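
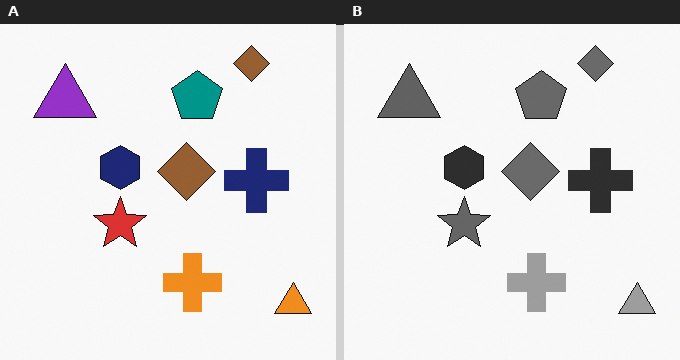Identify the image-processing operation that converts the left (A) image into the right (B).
It was converted to grayscale.

All color is removed — every shape is now a shade of grey.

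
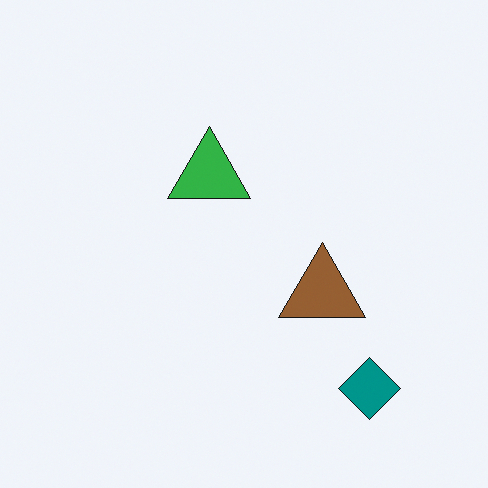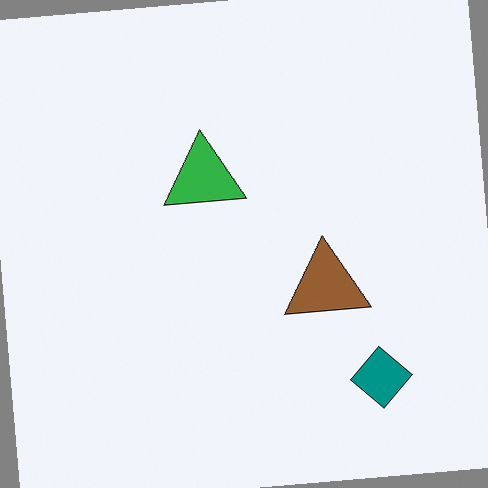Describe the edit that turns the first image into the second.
This is the original image rotated counter-clockwise by a few degrees.

Every shape is tilted by the same angle and the image corners show triangular fill wedges — a whole-image rotation by a non-right angle.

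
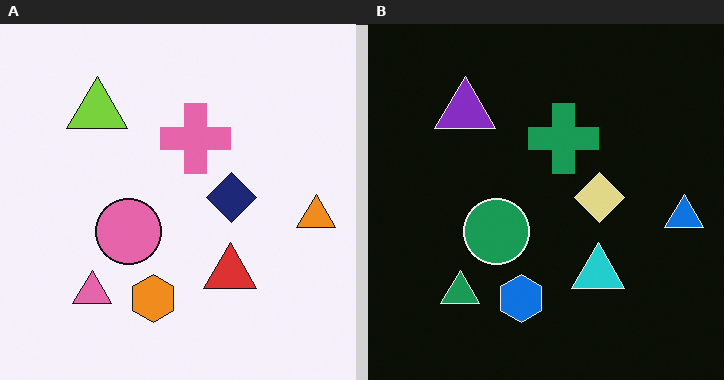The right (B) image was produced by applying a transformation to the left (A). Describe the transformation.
Color-inverted (negative).

The light background has become dark and every shape's color is its complement — a photographic negative.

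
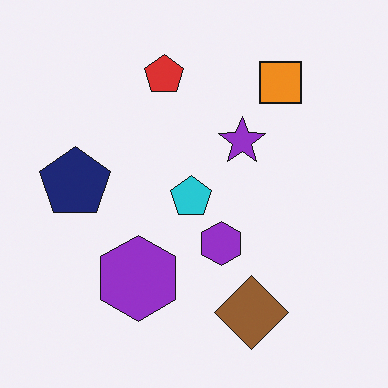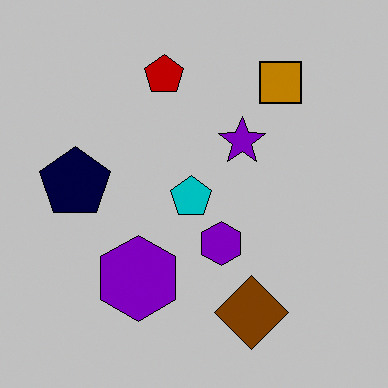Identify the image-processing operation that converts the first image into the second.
The image was heavily posterized to just a handful of flat colors.

Each flat color has snapped to a coarser quantized level — most visibly, the near-white background has dropped to a flat grey.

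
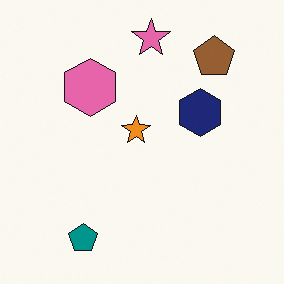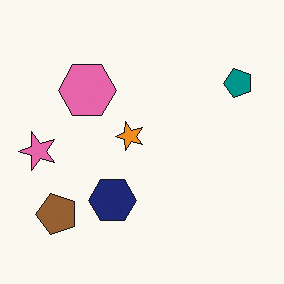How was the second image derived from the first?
The transformation is: transposed (reflected across the top-left ↔ bottom-right diagonal).

Shapes have swapped their row and column positions — what was in the top-right is now in the bottom-left — a diagonal reflection.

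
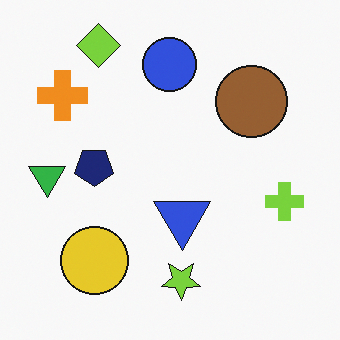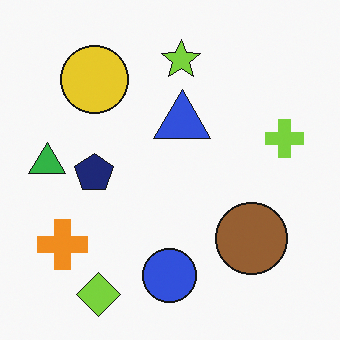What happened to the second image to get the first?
It was flipped vertically (top ↔ bottom).

The lime diamond is in the bottom-left of the second image and the top-left of the first — shapes on opposite sides of the horizontal midline have swapped in a mirror flip.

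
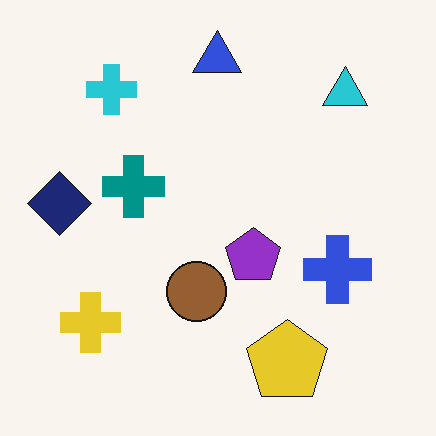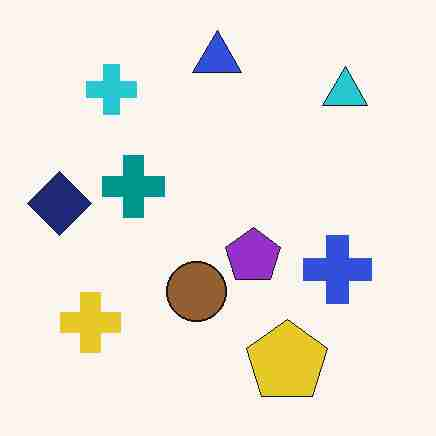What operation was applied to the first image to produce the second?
Degraded with heavy JPEG compression.

Blocky 8×8 compression artifacts appear around shape edges and the flat background shows ringing — characteristic JPEG degradation.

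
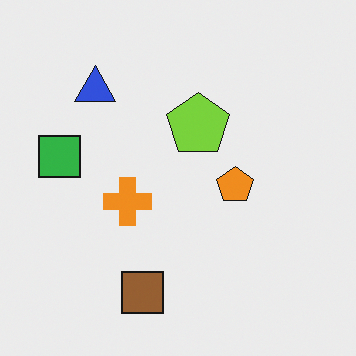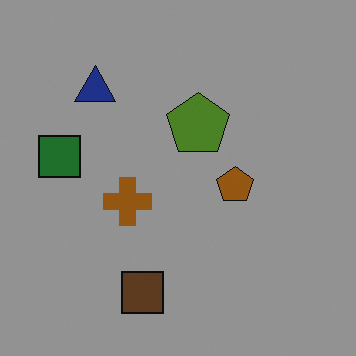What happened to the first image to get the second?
It was substantially darkened.

Every pixel — background and shapes alike — is uniformly darkened.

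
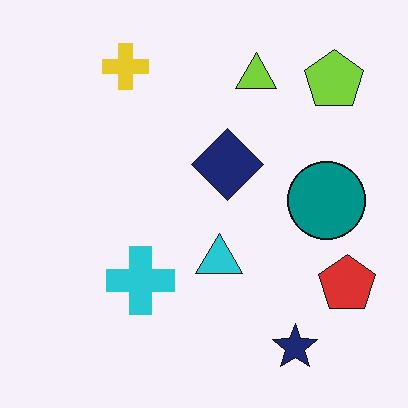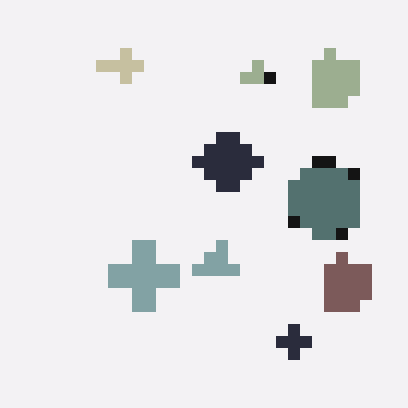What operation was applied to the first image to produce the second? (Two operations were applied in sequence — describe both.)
Heavily desaturated, then heavily pixelated into large blocks.

All colors are more muted and greyish — a global saturation change. Shapes are reduced to large square blocks; fine edges and outlines are lost — a downscale-then-upscale (mosaic) effect.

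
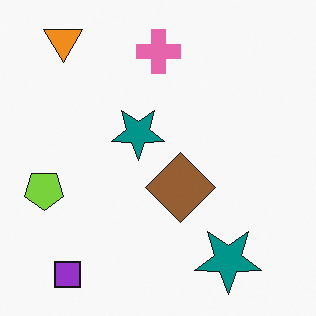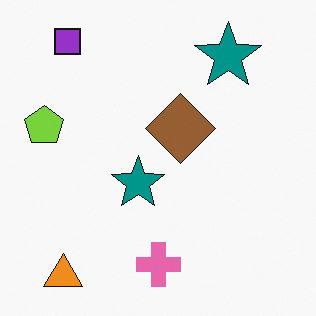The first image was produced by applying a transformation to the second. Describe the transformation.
The image was flipped vertically (top ↔ bottom).

The orange triangle is in the bottom-left of the second image and the top-left of the first — shapes on opposite sides of the horizontal midline have swapped in a mirror flip.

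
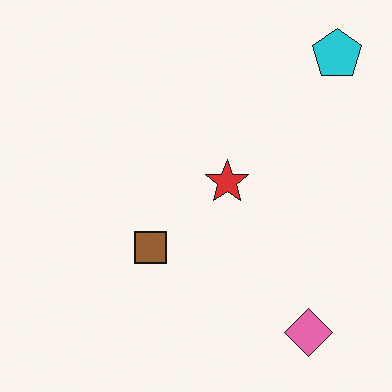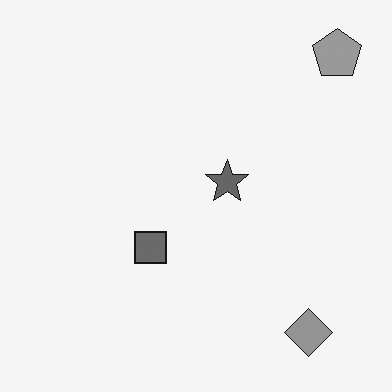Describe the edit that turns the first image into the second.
It was converted to grayscale.

All color is removed — every shape is now a shade of grey.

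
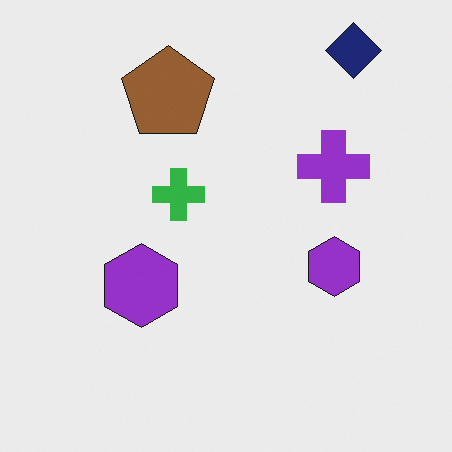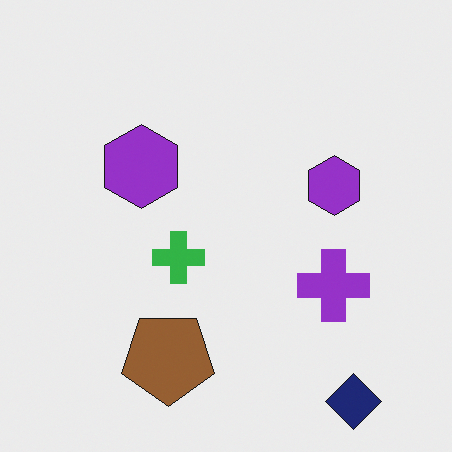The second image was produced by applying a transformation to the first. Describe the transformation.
The transformation is: flipped vertically (top ↔ bottom).

The navy diamond is in the top-right of the first image and the bottom-right of the second — shapes on opposite sides of the horizontal midline have swapped in a mirror flip.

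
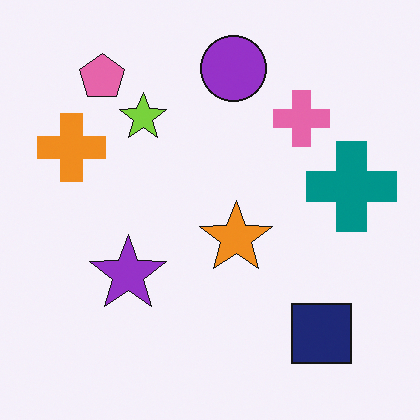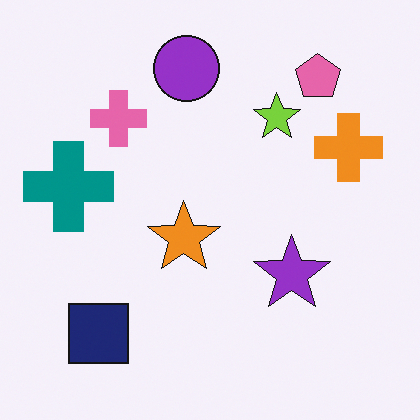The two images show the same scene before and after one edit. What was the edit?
Flipped horizontally (left ↔ right).

The teal cross is in the right of the first image and the left of the second — shapes on opposite sides of the vertical midline have swapped in a mirror flip.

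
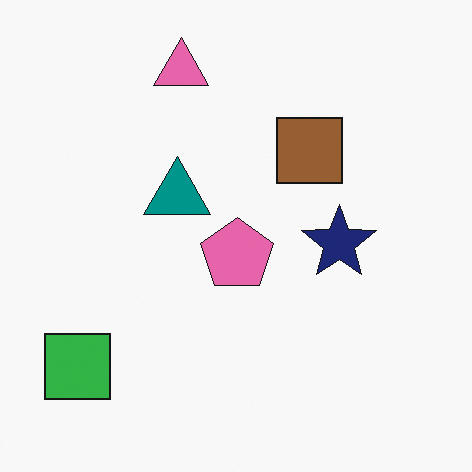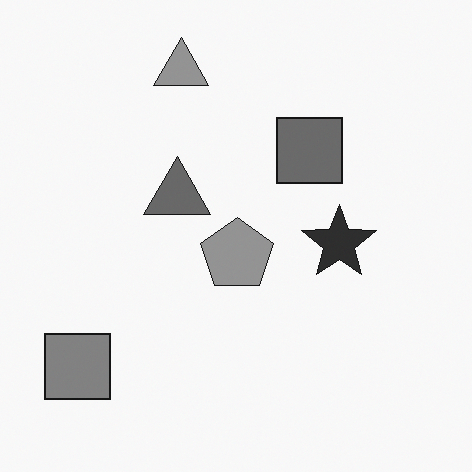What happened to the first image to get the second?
Converted to grayscale.

All color is removed — every shape is now a shade of grey.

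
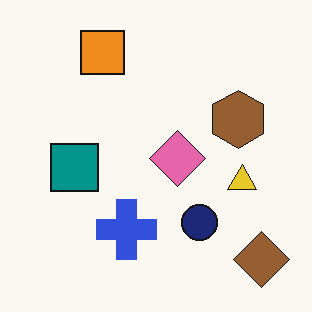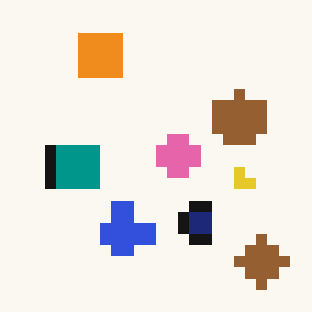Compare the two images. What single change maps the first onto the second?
It was heavily pixelated into large blocks.

Shapes are reduced to large square blocks; fine edges and outlines are lost — a downscale-then-upscale (mosaic) effect.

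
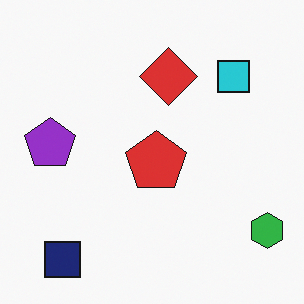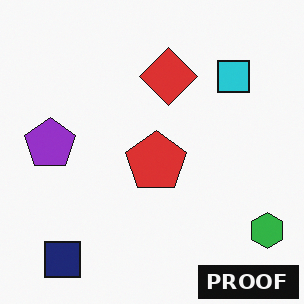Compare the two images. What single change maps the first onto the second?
Watermarked with the text "PROOF" in the lower-right corner.

A dark label reading "PROOF" appears in the lower-right corner.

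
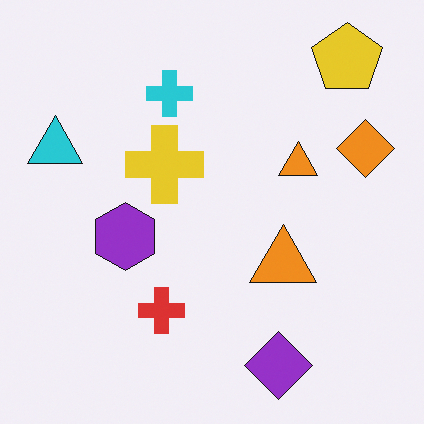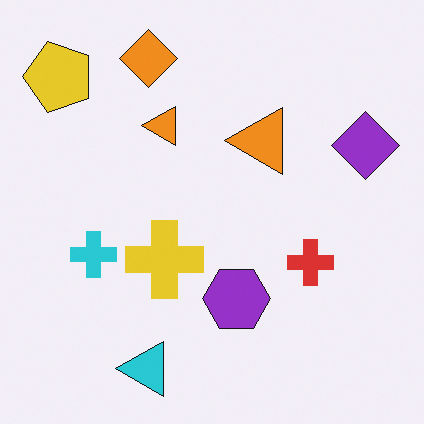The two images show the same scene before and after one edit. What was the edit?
The second image is the first rotated 90° counter-clockwise.

The yellow pentagon sits in the top-right of the first image and the top-left of the second — consistent with a whole-image 90° counter-clockwise rotation.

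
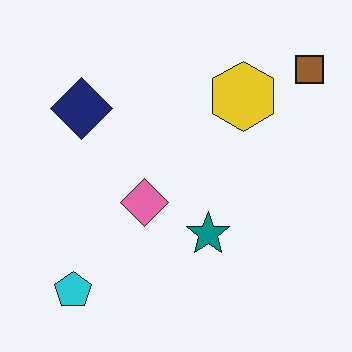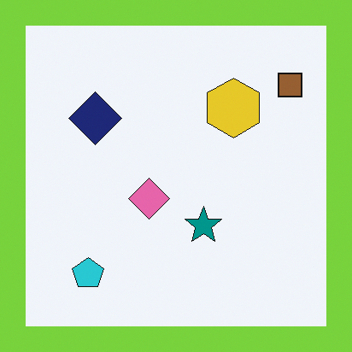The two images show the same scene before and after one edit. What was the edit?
The image was framed with a lime border.

A solid lime frame runs around the edge of the second image, with the content slightly shrunk inside it.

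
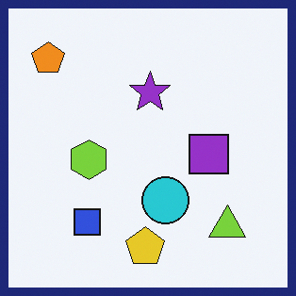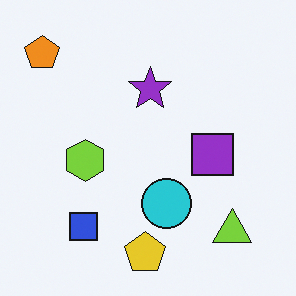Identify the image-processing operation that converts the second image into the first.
This is the original image framed with a navy border.

A solid navy frame runs around the edge of the first image, with the content slightly shrunk inside it.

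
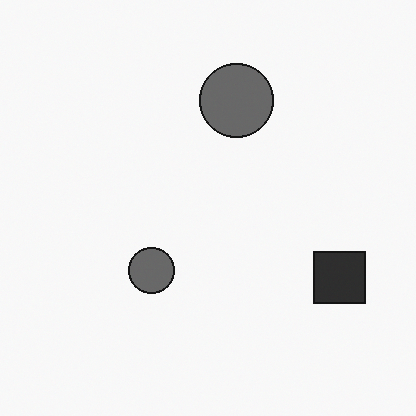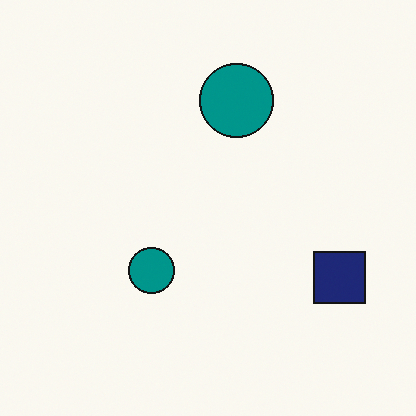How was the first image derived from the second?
The transformation is: converted to grayscale.

All color is removed — every shape is now a shade of grey.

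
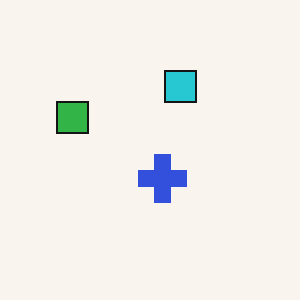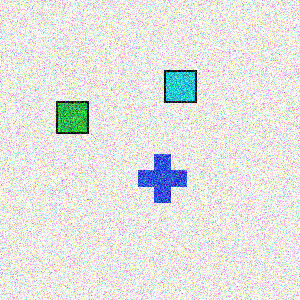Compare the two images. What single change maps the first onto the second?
It was degraded with heavy additive noise.

Random speckle covers the whole image, including the flat background.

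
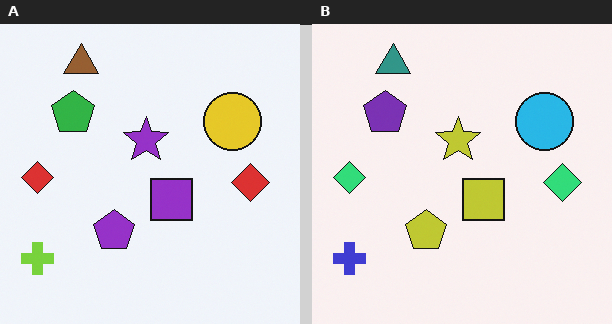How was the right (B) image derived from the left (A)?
The image was hue-shifted through roughly a third of the color wheel.

Every shape's color has rotated by the same amount around the hue wheel — a uniform hue shift.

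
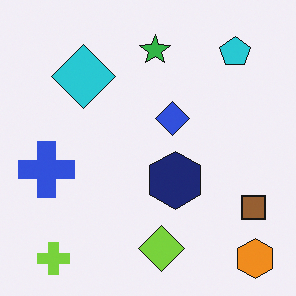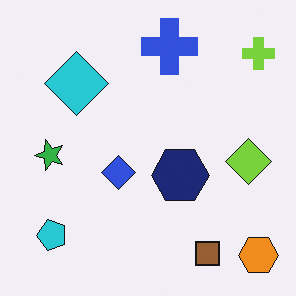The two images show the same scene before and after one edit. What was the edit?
It was transposed (reflected across the top-left ↔ bottom-right diagonal).

Shapes have swapped their row and column positions — what was in the top-right is now in the bottom-left — a diagonal reflection.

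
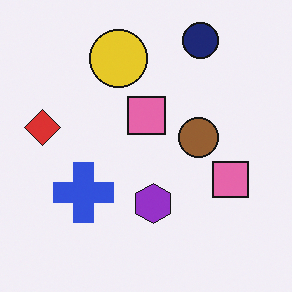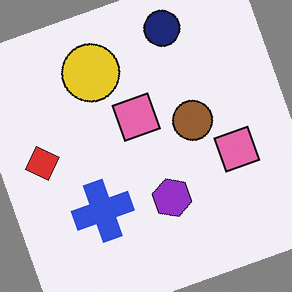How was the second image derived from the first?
Rotated counter-clockwise by a clearly visible amount.

Every shape is tilted by the same angle and the image corners show triangular fill wedges — a whole-image rotation by a non-right angle.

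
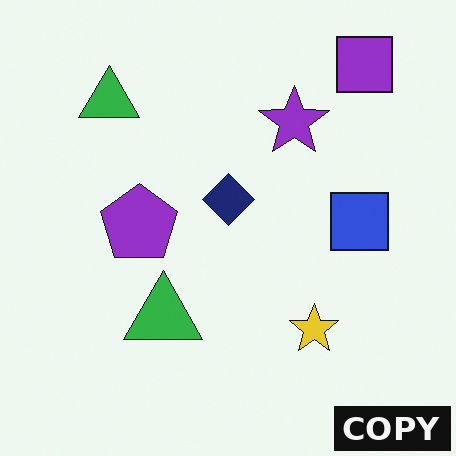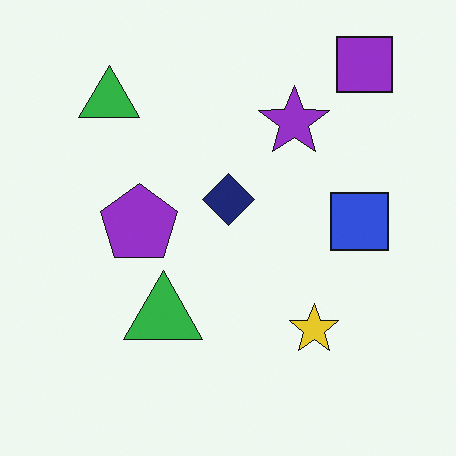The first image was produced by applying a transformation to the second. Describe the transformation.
The transformation is: watermarked with the text "COPY" in the lower-right corner.

A dark label reading "COPY" appears in the lower-right corner.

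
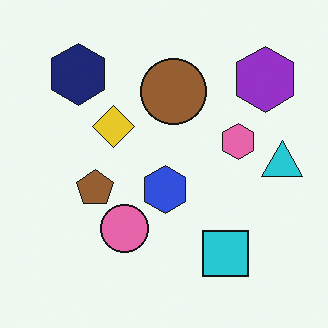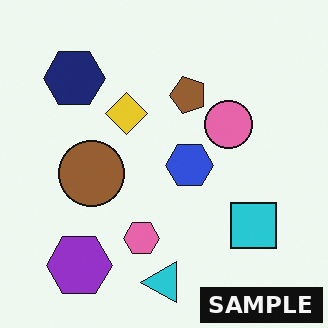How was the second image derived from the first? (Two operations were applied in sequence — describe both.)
It was transposed (reflected across the top-left ↔ bottom-right diagonal), then watermarked with the text "SAMPLE" in the lower-right corner.

Shapes have swapped their row and column positions — what was in the top-right is now in the bottom-left — a diagonal reflection. A dark label reading "SAMPLE" appears in the lower-right corner.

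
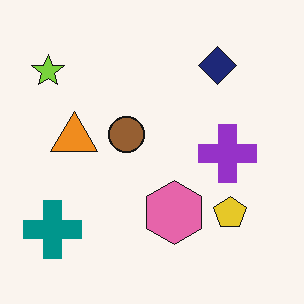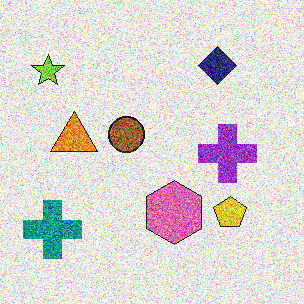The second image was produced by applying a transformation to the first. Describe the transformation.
This is the original image degraded with heavy additive noise.

Random speckle covers the whole image, including the flat background.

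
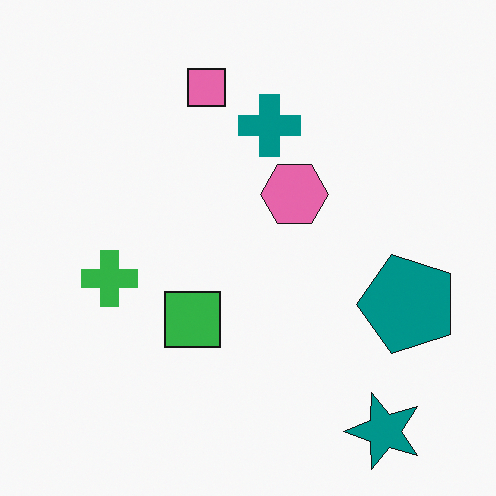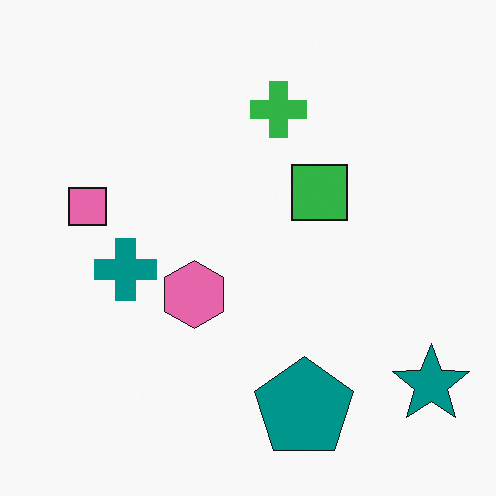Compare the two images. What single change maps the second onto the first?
The image was transposed (reflected across the top-left ↔ bottom-right diagonal).

Shapes have swapped their row and column positions — what was in the top-right is now in the bottom-left — a diagonal reflection.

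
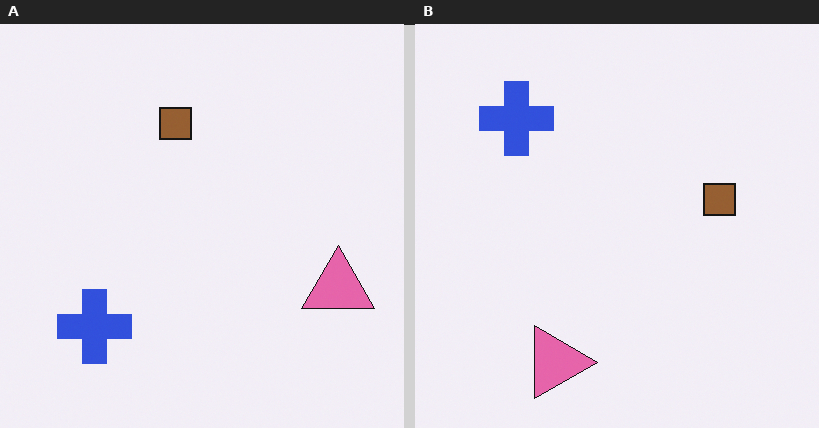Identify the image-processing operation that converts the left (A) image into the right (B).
Rotated 90° clockwise.

The pink triangle sits in the right of the left (A) image and the bottom of the right (B) — consistent with a whole-image 90° clockwise rotation.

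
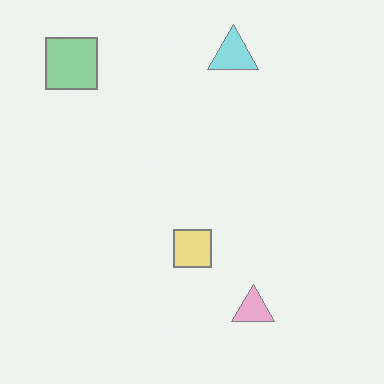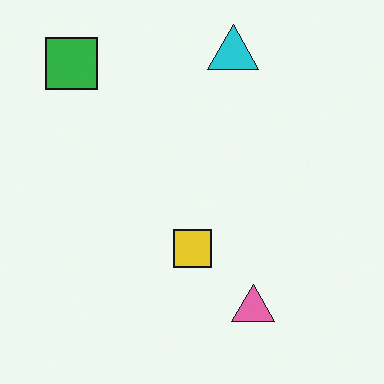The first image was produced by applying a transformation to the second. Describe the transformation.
Washed out (contrast reduced).

Tones are pushed toward mid-grey across the whole image — a global contrast change.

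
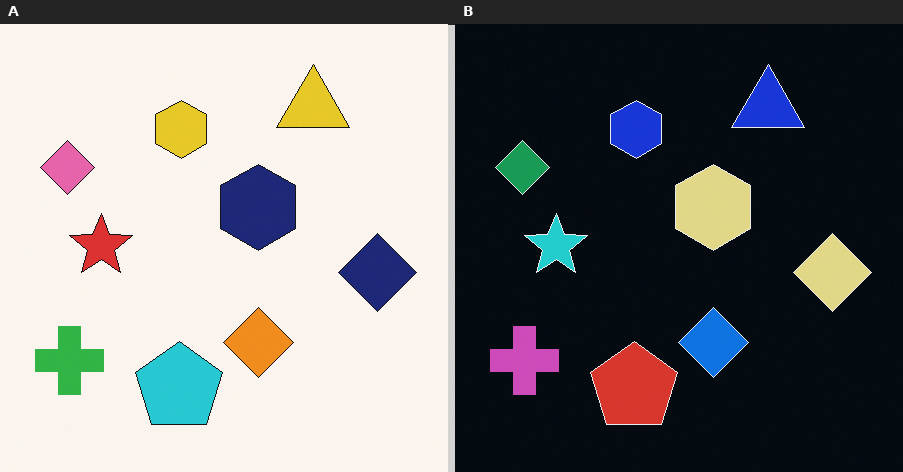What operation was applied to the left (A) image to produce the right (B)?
It was color-inverted (negative).

The light background has become dark and every shape's color is its complement — a photographic negative.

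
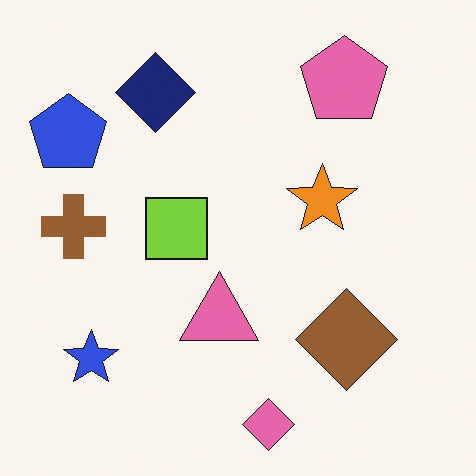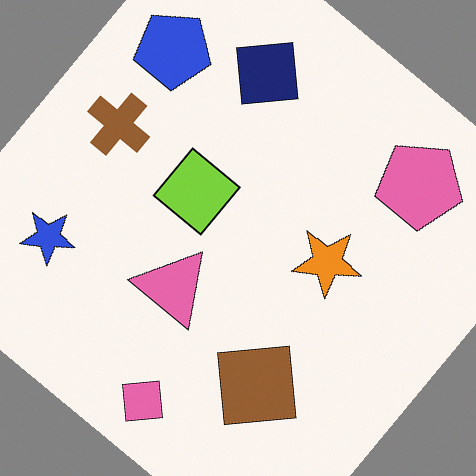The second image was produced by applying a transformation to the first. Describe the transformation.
The second image is the first rotated clockwise by a large amount — several tens of degrees.

Every shape is tilted by the same angle and the image corners show triangular fill wedges — a whole-image rotation by a non-right angle.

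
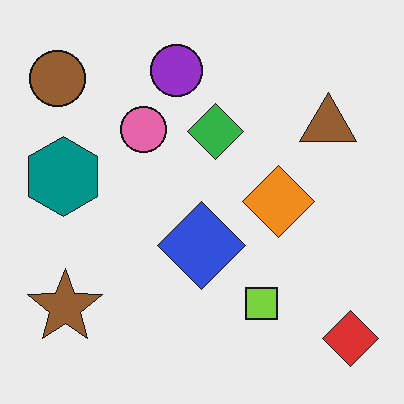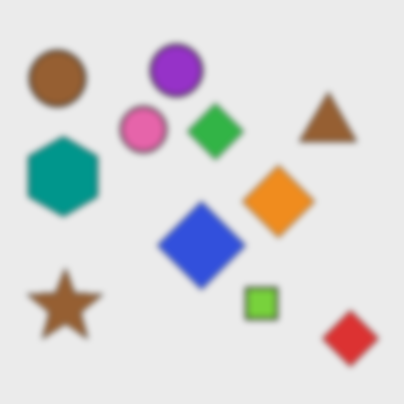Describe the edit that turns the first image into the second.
The transformation is: moderately blurred.

Shape edges and outlines are uniformly softened across the whole image.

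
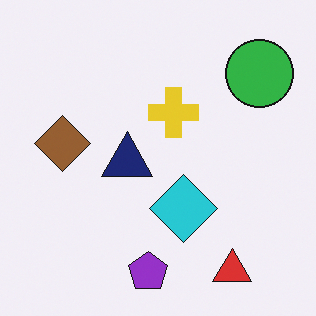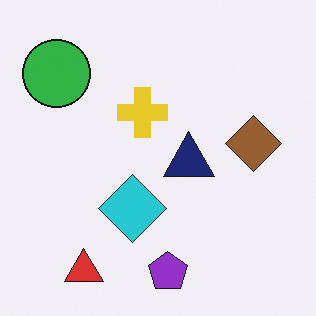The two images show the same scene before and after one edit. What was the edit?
The transformation is: flipped horizontally (left ↔ right).

The green circle is in the top-right of the first image and the top-left of the second — shapes on opposite sides of the vertical midline have swapped in a mirror flip.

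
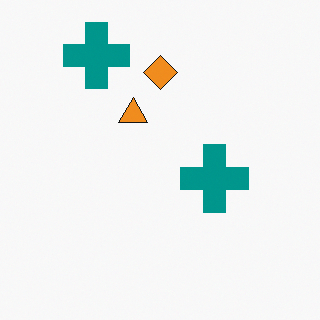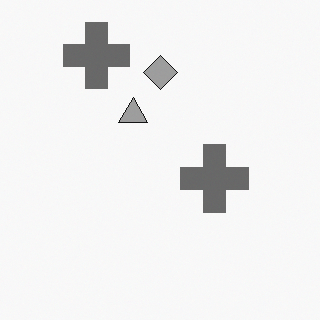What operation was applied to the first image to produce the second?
The transformation is: converted to grayscale.

All color is removed — every shape is now a shade of grey.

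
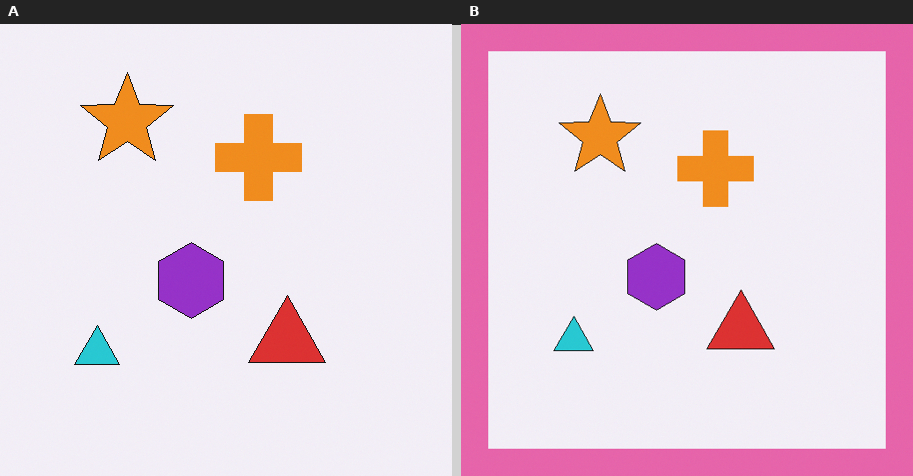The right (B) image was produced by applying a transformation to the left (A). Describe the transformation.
This is the original image framed with a pink border.

A solid pink frame runs around the edge of the right (B) image, with the content slightly shrunk inside it.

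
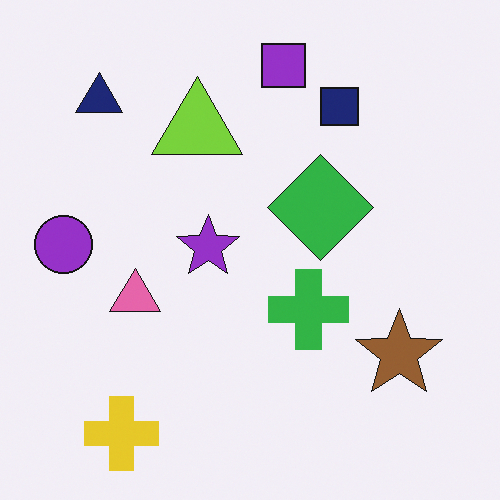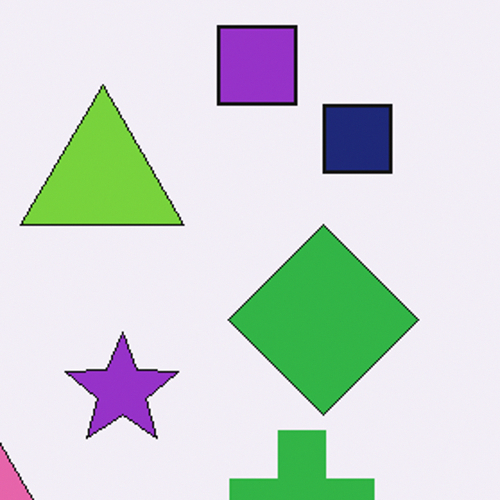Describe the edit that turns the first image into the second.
The image was cropped to a noticeably smaller region and rescaled.

The visible shapes are larger and the field of view is narrower; shapes near the original edges may be partly or wholly outside the frame — a crop-and-rescale.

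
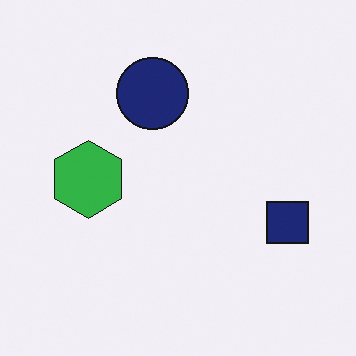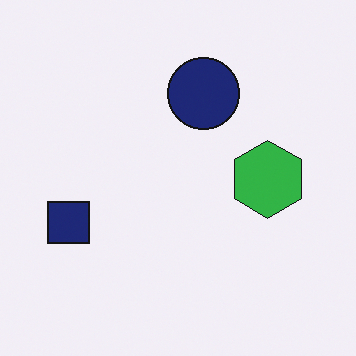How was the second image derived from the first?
This is the original image flipped horizontally (left ↔ right).

The navy square is in the right of the first image and the left of the second — shapes on opposite sides of the vertical midline have swapped in a mirror flip.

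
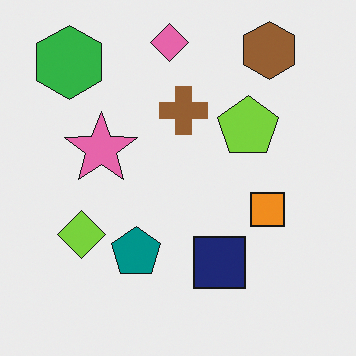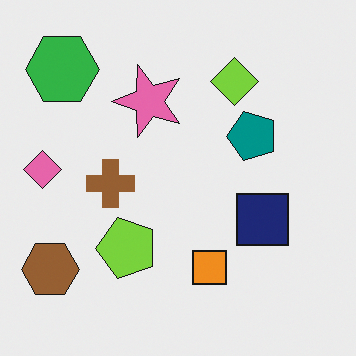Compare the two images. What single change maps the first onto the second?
Transposed (reflected across the top-left ↔ bottom-right diagonal).

Shapes have swapped their row and column positions — what was in the top-right is now in the bottom-left — a diagonal reflection.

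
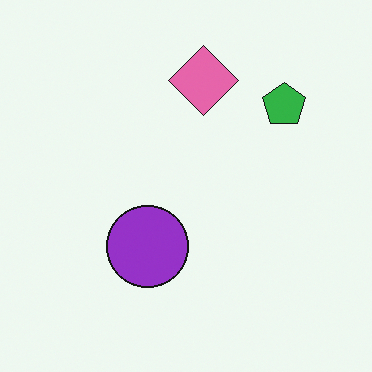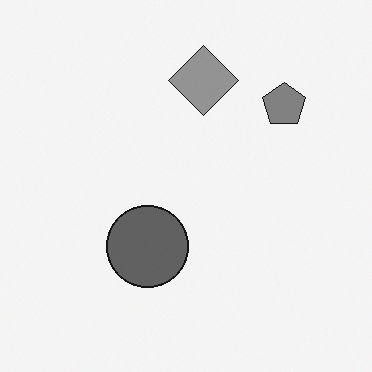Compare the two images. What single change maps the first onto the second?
The image was converted to grayscale.

All color is removed — every shape is now a shade of grey.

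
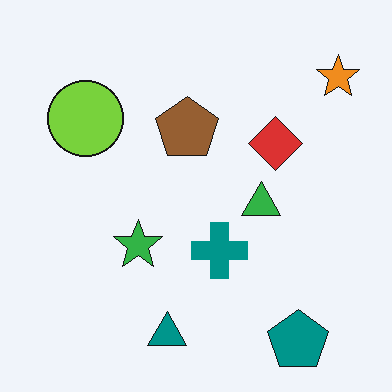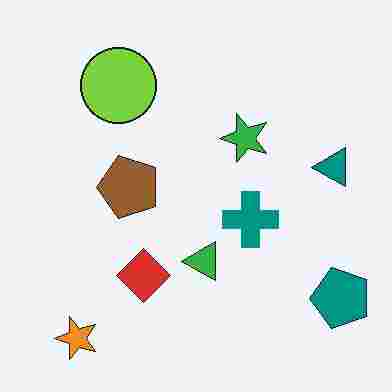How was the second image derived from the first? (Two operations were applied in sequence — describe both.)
Transposed (reflected across the top-left ↔ bottom-right diagonal), then degraded with heavy JPEG compression.

Shapes have swapped their row and column positions — what was in the top-right is now in the bottom-left — a diagonal reflection. Blocky 8×8 compression artifacts appear around shape edges and the flat background shows ringing — characteristic JPEG degradation.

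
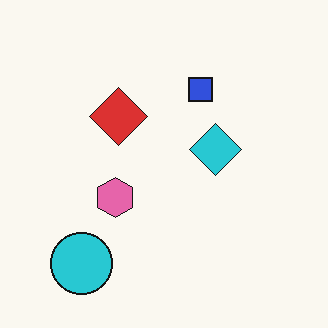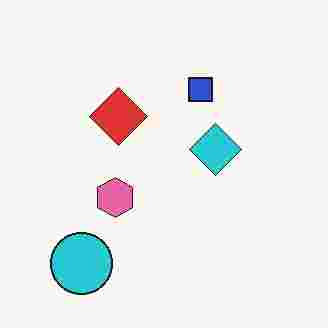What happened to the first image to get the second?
The transformation is: heavily JPEG-compressed with obvious blocking artifacts.

Blocky 8×8 compression artifacts appear around shape edges and the flat background shows ringing — characteristic JPEG degradation.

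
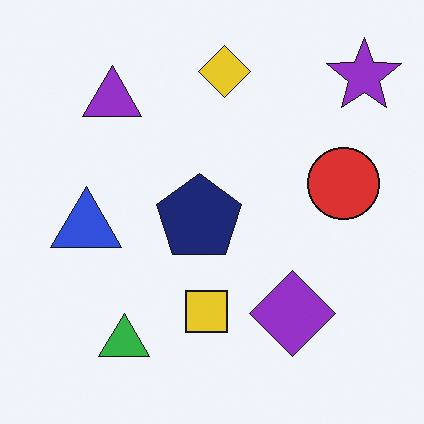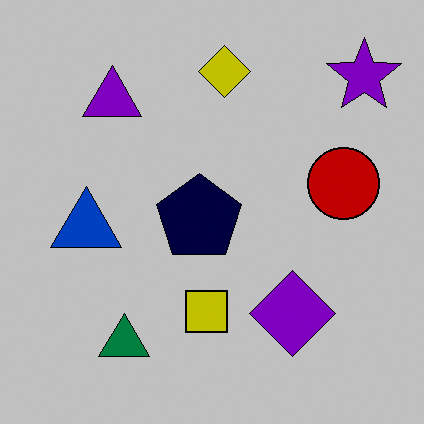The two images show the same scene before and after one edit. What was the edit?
The second image is the first aggressively posterized.

Each flat color has snapped to a coarser quantized level — most visibly, the near-white background has dropped to a flat grey.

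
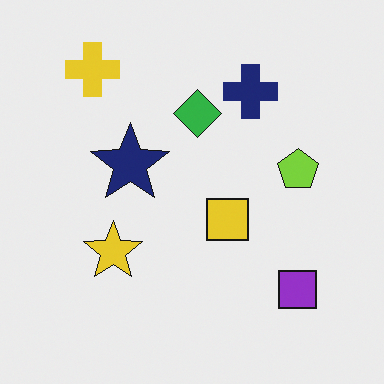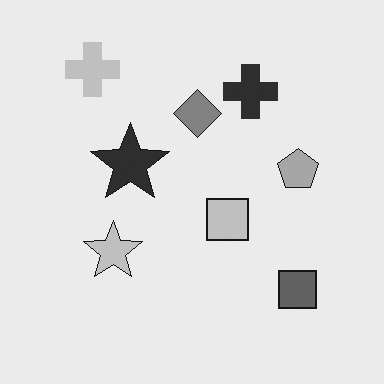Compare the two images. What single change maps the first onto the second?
It was converted to grayscale.

All color is removed — every shape is now a shade of grey.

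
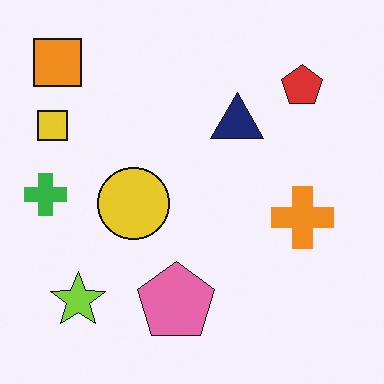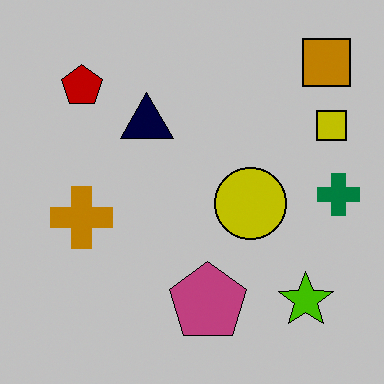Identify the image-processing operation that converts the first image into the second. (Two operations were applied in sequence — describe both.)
It was flipped horizontally (left ↔ right), then heavily posterized to just a handful of flat colors.

The green cross is in the left of the first image and the right of the second — shapes on opposite sides of the vertical midline have swapped in a mirror flip. Each flat color has snapped to a coarser quantized level — most visibly, the near-white background has dropped to a flat grey.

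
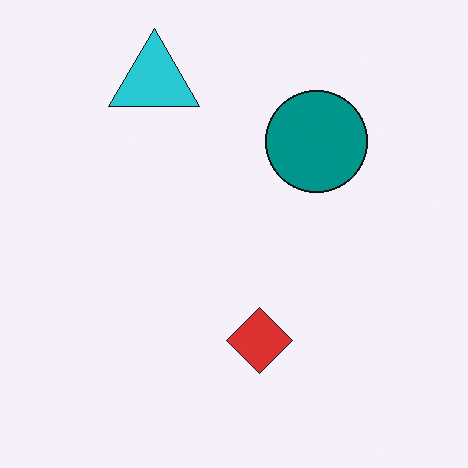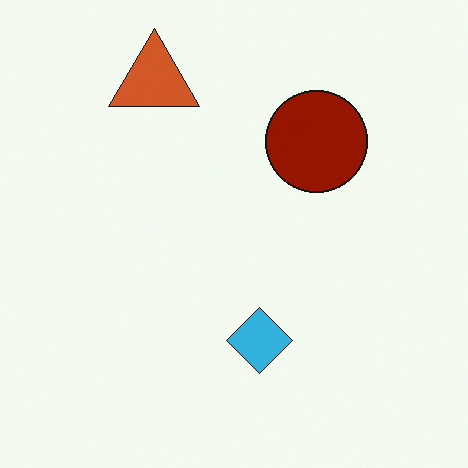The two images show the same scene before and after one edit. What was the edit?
This is the original image hue-shifted by a large amount.

Every shape's color has rotated by the same amount around the hue wheel — a uniform hue shift.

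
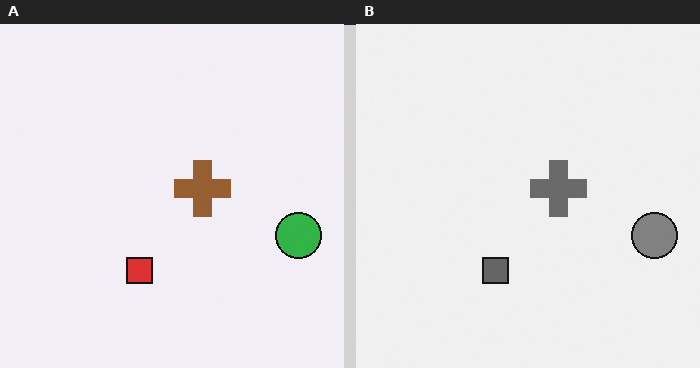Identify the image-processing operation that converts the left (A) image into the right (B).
The transformation is: converted to grayscale.

All color is removed — every shape is now a shade of grey.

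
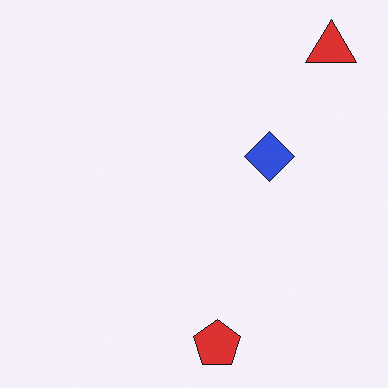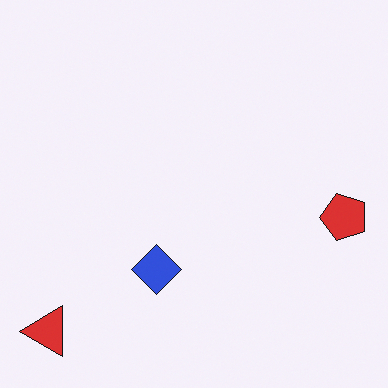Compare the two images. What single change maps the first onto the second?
The second image is the first transposed (reflected across the top-left ↔ bottom-right diagonal).

Shapes have swapped their row and column positions — what was in the top-right is now in the bottom-left — a diagonal reflection.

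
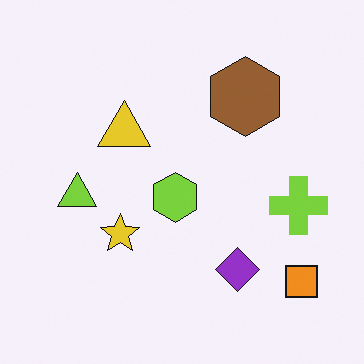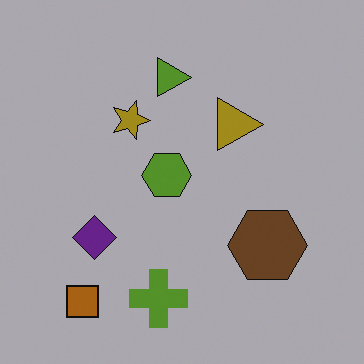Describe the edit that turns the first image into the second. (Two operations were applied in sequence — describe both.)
The image was noticeably darkened, then rotated 90° clockwise.

Every pixel — background and shapes alike — is uniformly darkened. The orange square sits in the bottom-right of the first image and the bottom-left of the second — consistent with a whole-image 90° clockwise rotation.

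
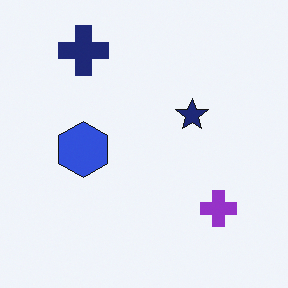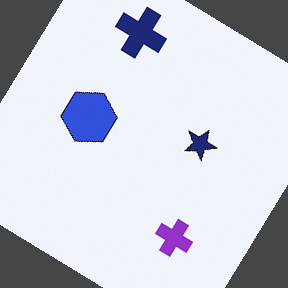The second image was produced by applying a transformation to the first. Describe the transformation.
This is the original image rotated clockwise by a large amount — several tens of degrees.

Every shape is tilted by the same angle and the image corners show triangular fill wedges — a whole-image rotation by a non-right angle.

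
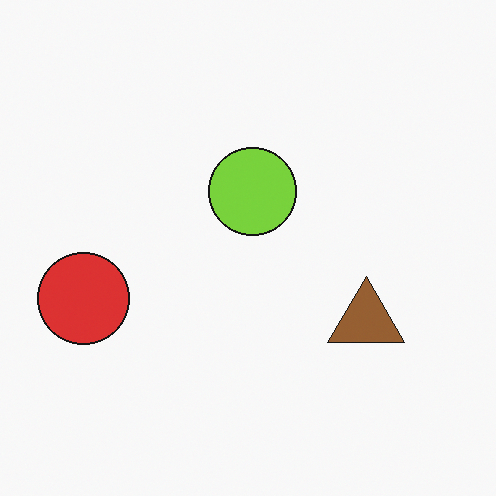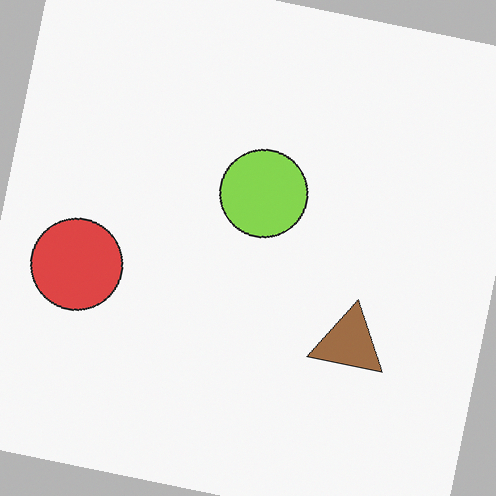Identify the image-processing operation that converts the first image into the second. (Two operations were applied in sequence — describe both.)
The image was given slightly reduced contrast, then rotated clockwise by a few degrees.

Tones are pushed toward mid-grey across the whole image — a global contrast change. Every shape is tilted by the same angle and the image corners show triangular fill wedges — a whole-image rotation by a non-right angle.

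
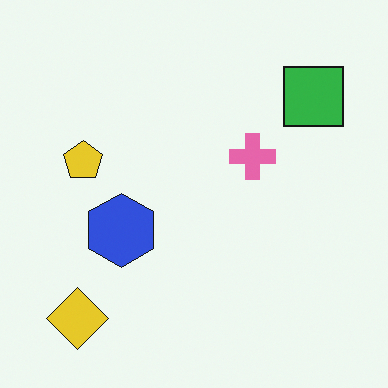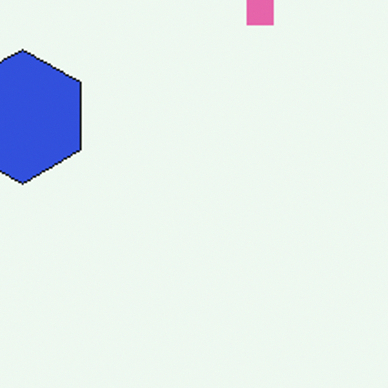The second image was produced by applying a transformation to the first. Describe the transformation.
The image was cropped tightly and scaled back up.

The visible shapes are larger and the field of view is narrower; shapes near the original edges may be partly or wholly outside the frame — a crop-and-rescale.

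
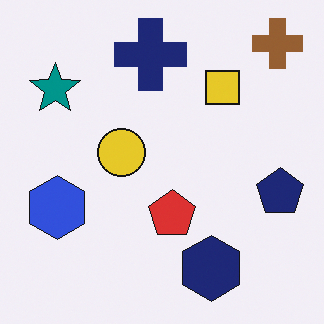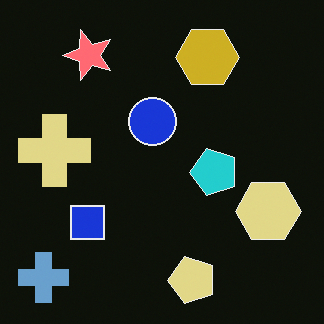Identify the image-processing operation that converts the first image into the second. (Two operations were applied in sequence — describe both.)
It was color-inverted (negative), then transposed (reflected across the top-left ↔ bottom-right diagonal).

The light background has become dark and every shape's color is its complement — a photographic negative. Shapes have swapped their row and column positions — what was in the top-right is now in the bottom-left — a diagonal reflection.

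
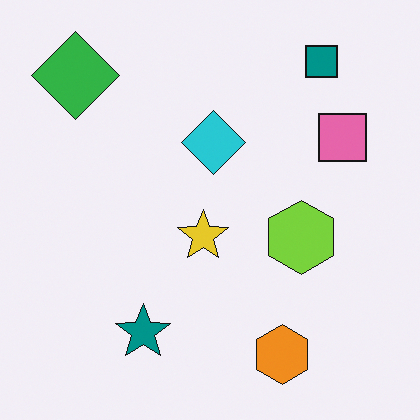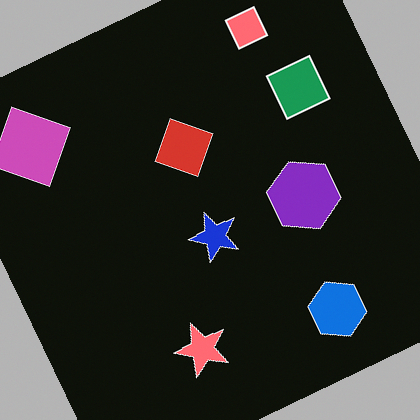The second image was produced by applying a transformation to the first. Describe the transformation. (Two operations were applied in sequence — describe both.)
This is the original image color-inverted (negative), then rotated counter-clockwise by a moderate amount.

The light background has become dark and every shape's color is its complement — a photographic negative. Every shape is tilted by the same angle and the image corners show triangular fill wedges — a whole-image rotation by a non-right angle.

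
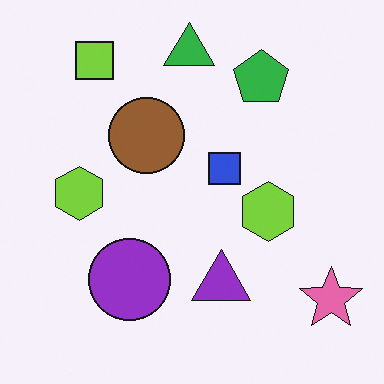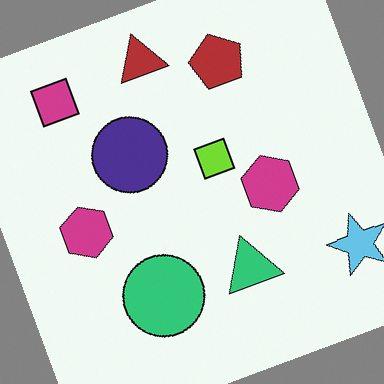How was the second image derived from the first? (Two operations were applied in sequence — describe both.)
The image was hue-shifted through roughly half the color wheel, then rotated counter-clockwise by a clearly visible amount.

Every shape's color has rotated by the same amount around the hue wheel — a uniform hue shift. Every shape is tilted by the same angle and the image corners show triangular fill wedges — a whole-image rotation by a non-right angle.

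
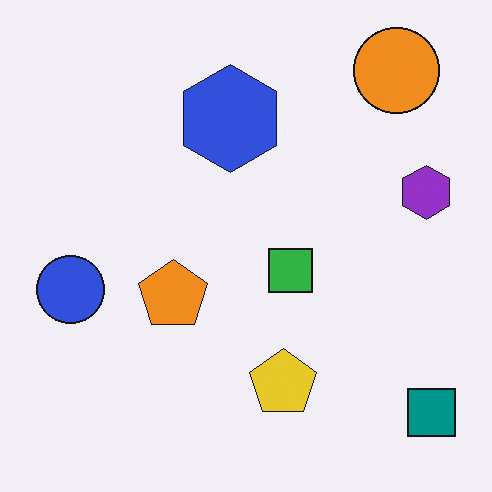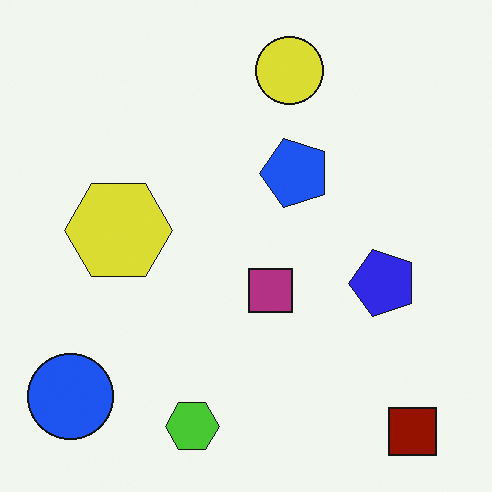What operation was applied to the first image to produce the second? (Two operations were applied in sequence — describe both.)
Hue-shifted by a large amount, then transposed (reflected across the top-left ↔ bottom-right diagonal).

Every shape's color has rotated by the same amount around the hue wheel — a uniform hue shift. Shapes have swapped their row and column positions — what was in the top-right is now in the bottom-left — a diagonal reflection.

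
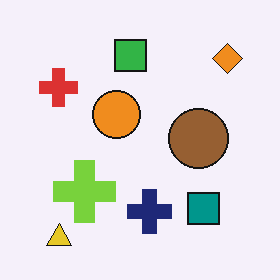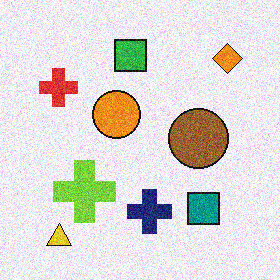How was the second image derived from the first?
The second image is the first degraded with moderate additive noise.

Random speckle covers the whole image, including the flat background.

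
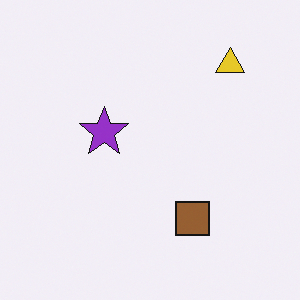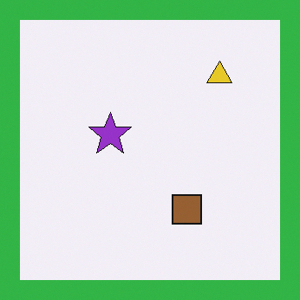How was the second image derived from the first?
The image was framed with a green border.

A solid green frame runs around the edge of the second image, with the content slightly shrunk inside it.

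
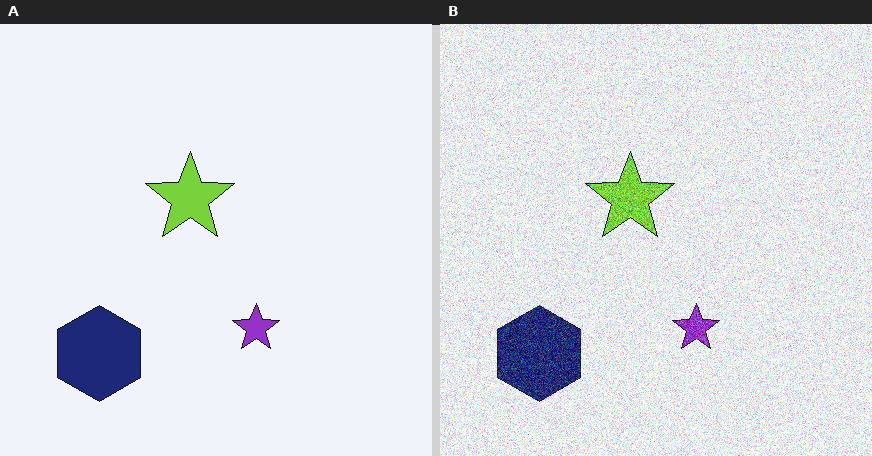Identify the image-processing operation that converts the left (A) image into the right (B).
The image was degraded with heavy additive noise.

Random speckle covers the whole image, including the flat background.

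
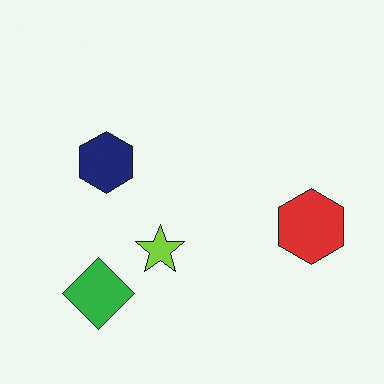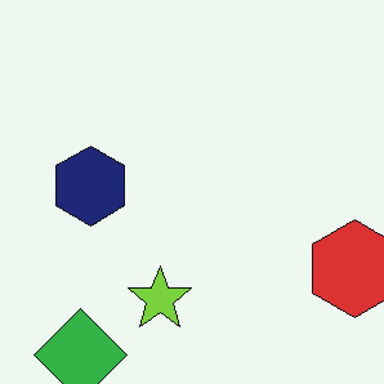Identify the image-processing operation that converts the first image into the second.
The transformation is: cropped slightly and scaled back up.

The visible shapes are larger and the field of view is narrower; shapes near the original edges may be partly or wholly outside the frame — a crop-and-rescale.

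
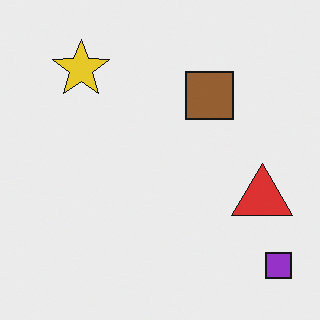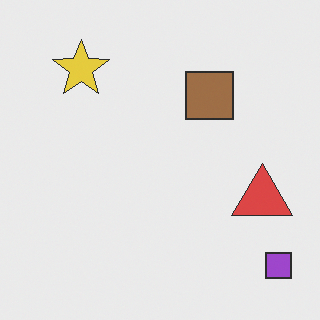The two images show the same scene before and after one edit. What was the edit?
This is the original image given slightly reduced contrast.

Tones are pushed toward mid-grey across the whole image — a global contrast change.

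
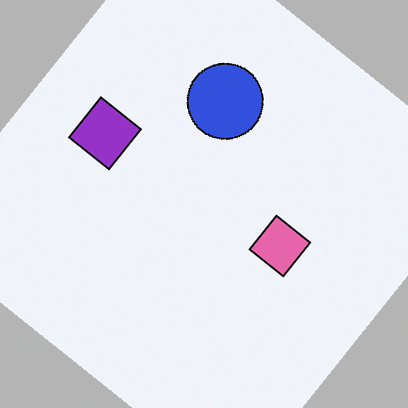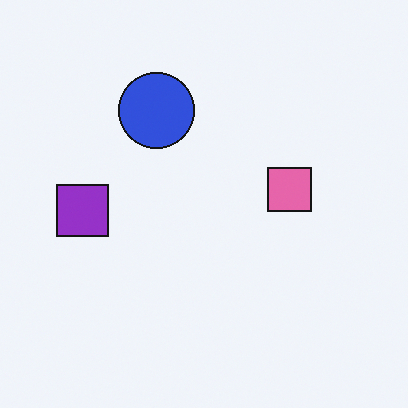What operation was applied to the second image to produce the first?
The transformation is: rotated clockwise by a large amount — several tens of degrees.

Every shape is tilted by the same angle and the image corners show triangular fill wedges — a whole-image rotation by a non-right angle.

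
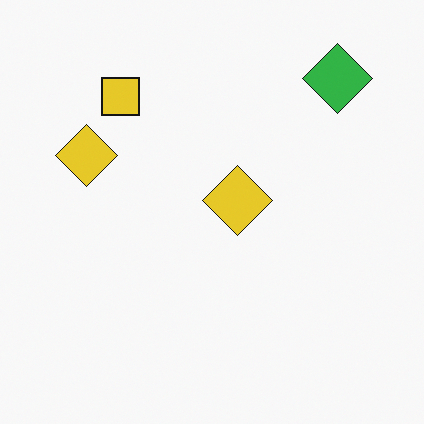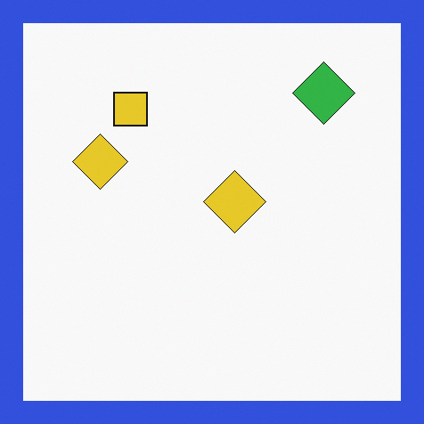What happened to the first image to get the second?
It was framed with a blue border.

A solid blue frame runs around the edge of the second image, with the content slightly shrunk inside it.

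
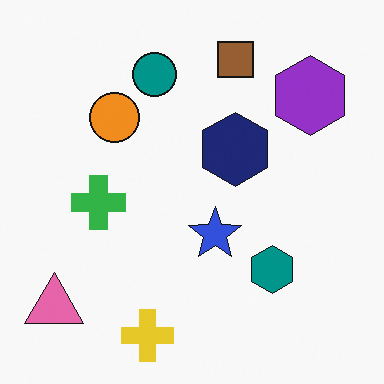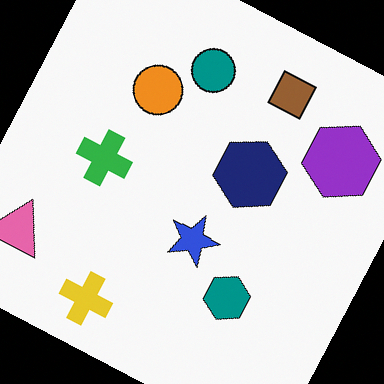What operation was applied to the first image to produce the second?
This is the original image rotated clockwise by a moderate amount.

Every shape is tilted by the same angle and the image corners show triangular fill wedges — a whole-image rotation by a non-right angle.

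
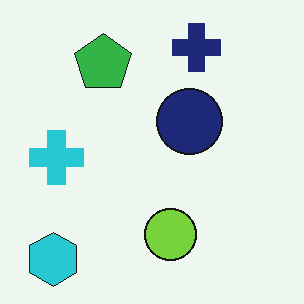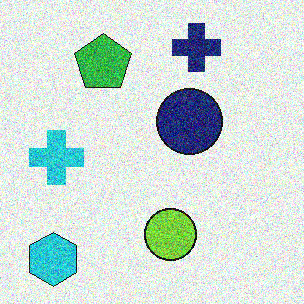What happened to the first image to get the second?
The second image is the first degraded with strong gaussian noise.

Random speckle covers the whole image, including the flat background.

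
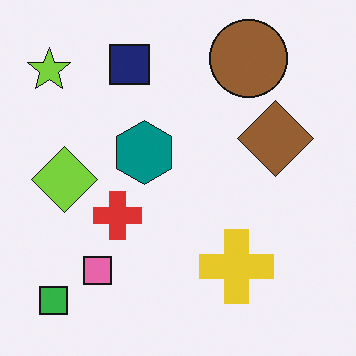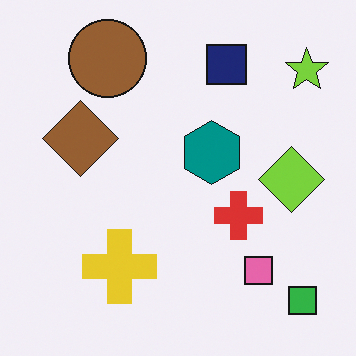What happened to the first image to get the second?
The second image is the first flipped horizontally (left ↔ right).

The lime star is in the top-left of the first image and the top-right of the second — shapes on opposite sides of the vertical midline have swapped in a mirror flip.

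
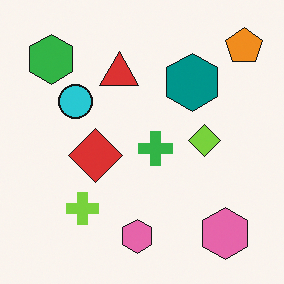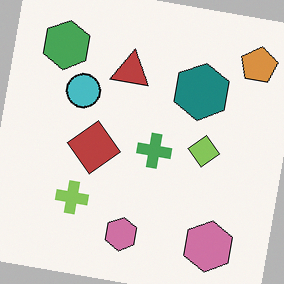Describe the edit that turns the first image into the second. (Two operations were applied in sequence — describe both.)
Rotated clockwise by a small amount, then slightly desaturated.

Every shape is tilted by the same angle and the image corners show triangular fill wedges — a whole-image rotation by a non-right angle. All colors are more muted and greyish — a global saturation change.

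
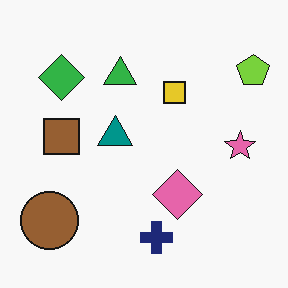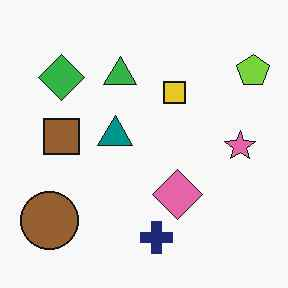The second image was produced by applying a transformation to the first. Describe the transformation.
This is the original image JPEG-compressed with visible artifacts.

Blocky 8×8 compression artifacts appear around shape edges and the flat background shows ringing — characteristic JPEG degradation.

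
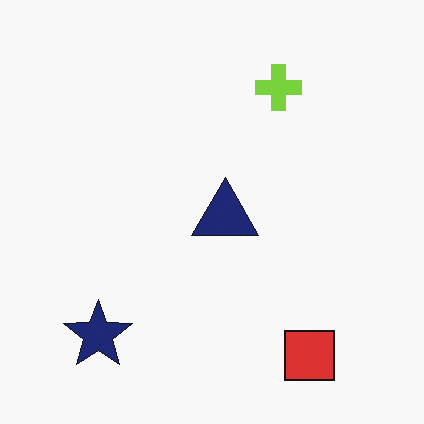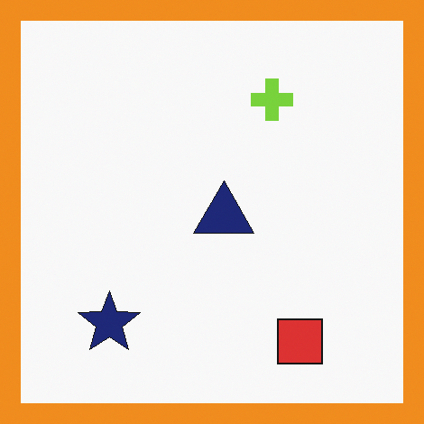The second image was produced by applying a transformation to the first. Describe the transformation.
It was framed with a orange border.

A solid orange frame runs around the edge of the second image, with the content slightly shrunk inside it.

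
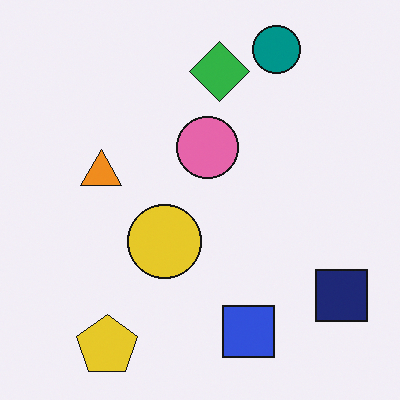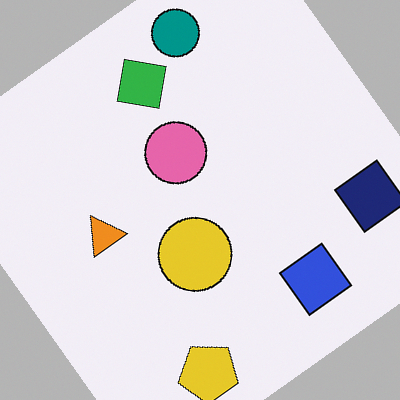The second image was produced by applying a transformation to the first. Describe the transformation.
The second image is the first rotated counter-clockwise by a large amount — several tens of degrees.

Every shape is tilted by the same angle and the image corners show triangular fill wedges — a whole-image rotation by a non-right angle.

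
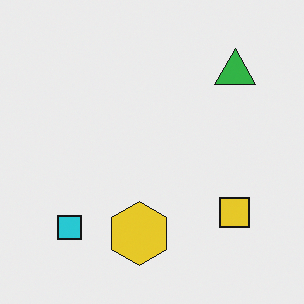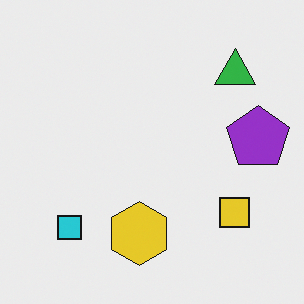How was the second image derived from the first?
Overlaid with an additional purple pentagon.

A purple pentagon appears in the second image that is absent from the first.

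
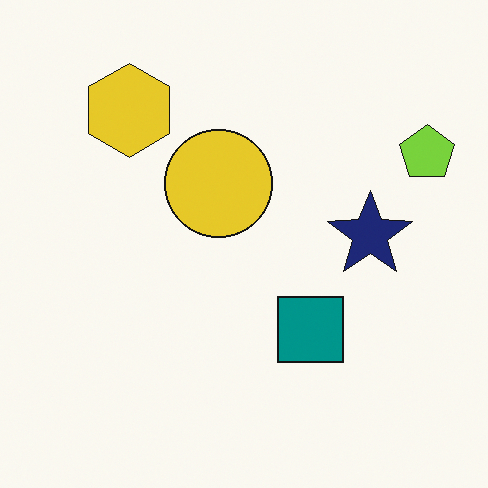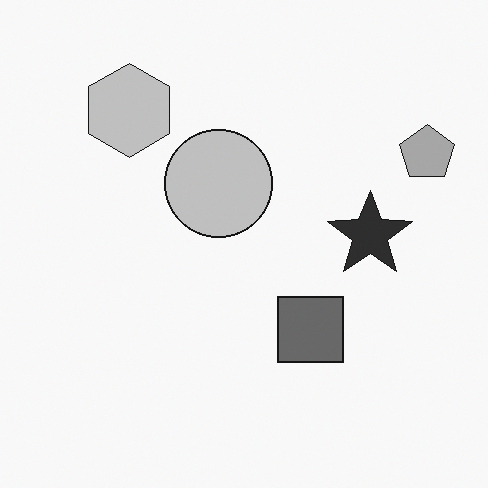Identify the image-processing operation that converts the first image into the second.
Converted to grayscale.

All color is removed — every shape is now a shade of grey.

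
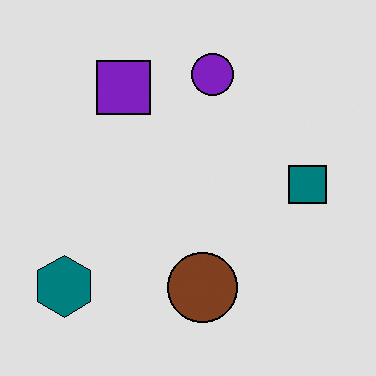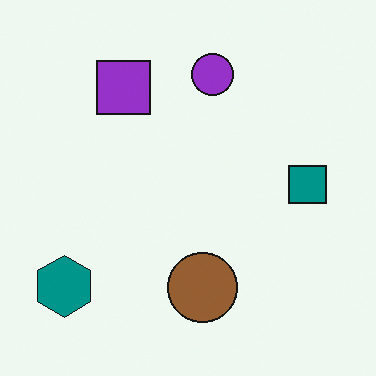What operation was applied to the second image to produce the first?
The image was moderately posterized.

Each flat color has snapped to a coarser quantized level — most visibly, the near-white background has dropped to a flat grey.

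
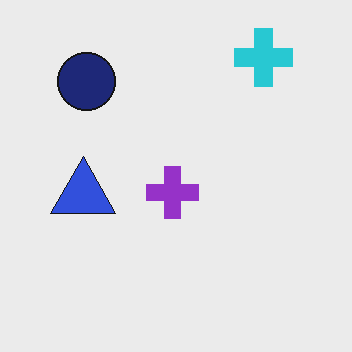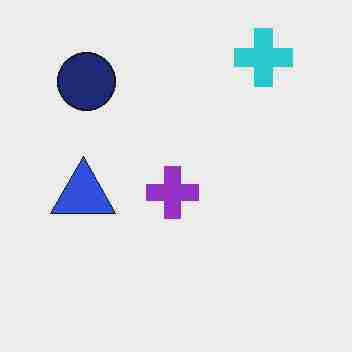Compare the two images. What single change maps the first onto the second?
The image was degraded with heavy JPEG compression.

Blocky 8×8 compression artifacts appear around shape edges and the flat background shows ringing — characteristic JPEG degradation.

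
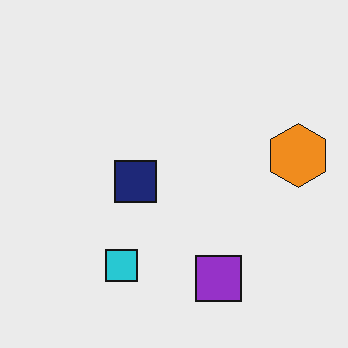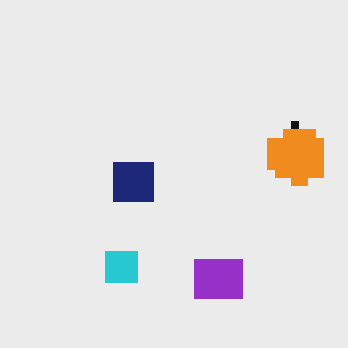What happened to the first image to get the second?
The second image is the first pixelated into visible square blocks.

Shapes are reduced to large square blocks; fine edges and outlines are lost — a downscale-then-upscale (mosaic) effect.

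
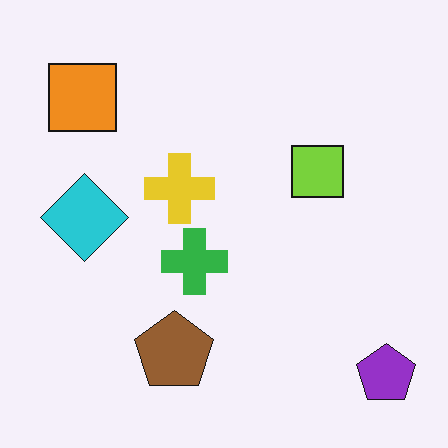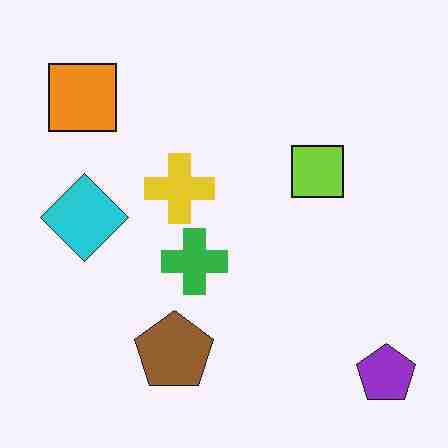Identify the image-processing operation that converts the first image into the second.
The transformation is: degraded with heavy JPEG compression.

Blocky 8×8 compression artifacts appear around shape edges and the flat background shows ringing — characteristic JPEG degradation.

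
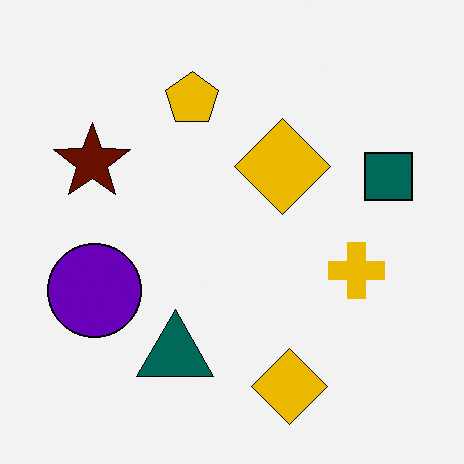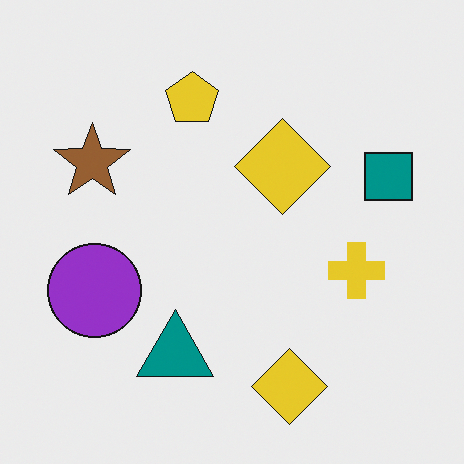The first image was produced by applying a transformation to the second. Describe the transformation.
Boosted in contrast.

Tones are pushed away from mid-grey across the whole image — a global contrast change.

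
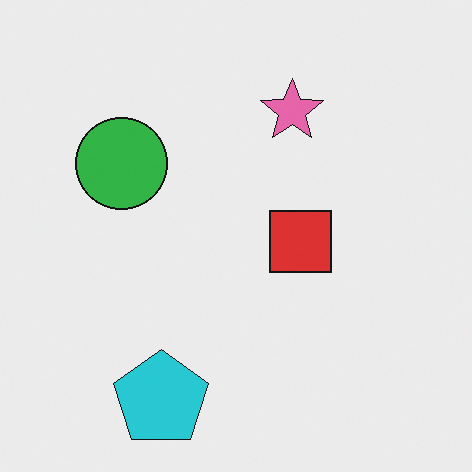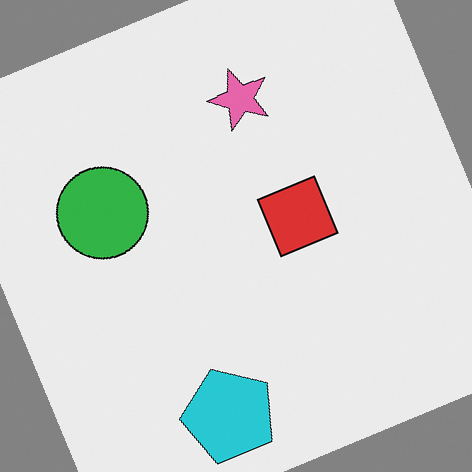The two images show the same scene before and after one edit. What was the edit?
The transformation is: rotated counter-clockwise by a moderate amount.

Every shape is tilted by the same angle and the image corners show triangular fill wedges — a whole-image rotation by a non-right angle.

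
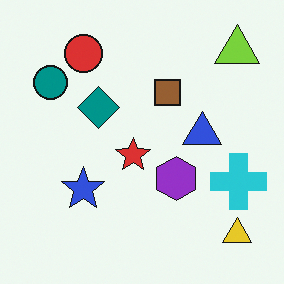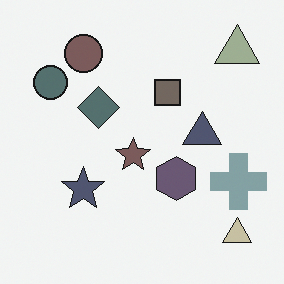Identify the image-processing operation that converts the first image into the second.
Heavily desaturated.

All colors are more muted and greyish — a global saturation change.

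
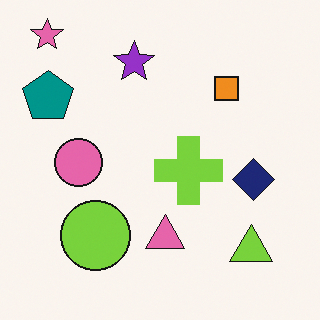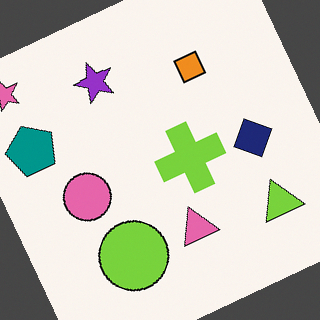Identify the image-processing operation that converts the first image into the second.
The image was rotated counter-clockwise by a clearly visible amount.

Every shape is tilted by the same angle and the image corners show triangular fill wedges — a whole-image rotation by a non-right angle.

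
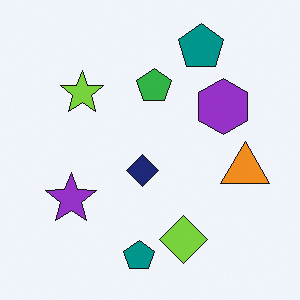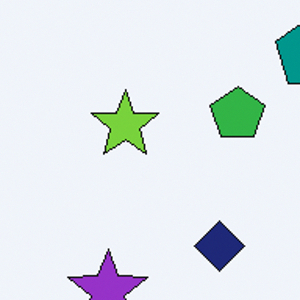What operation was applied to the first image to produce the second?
The transformation is: cropped to a modestly smaller region and rescaled.

The visible shapes are larger and the field of view is narrower; shapes near the original edges may be partly or wholly outside the frame — a crop-and-rescale.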